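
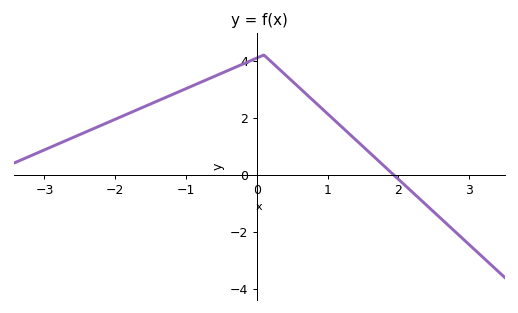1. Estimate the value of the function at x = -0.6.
3.4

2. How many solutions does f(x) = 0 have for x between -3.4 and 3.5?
1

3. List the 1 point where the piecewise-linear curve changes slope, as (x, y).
(0.1, 4.2)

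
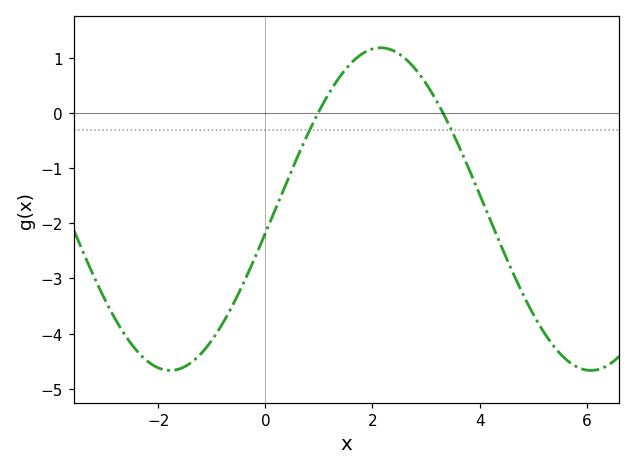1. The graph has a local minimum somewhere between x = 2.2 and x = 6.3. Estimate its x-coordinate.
6.08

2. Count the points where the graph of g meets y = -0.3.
2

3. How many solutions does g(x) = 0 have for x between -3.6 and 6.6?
2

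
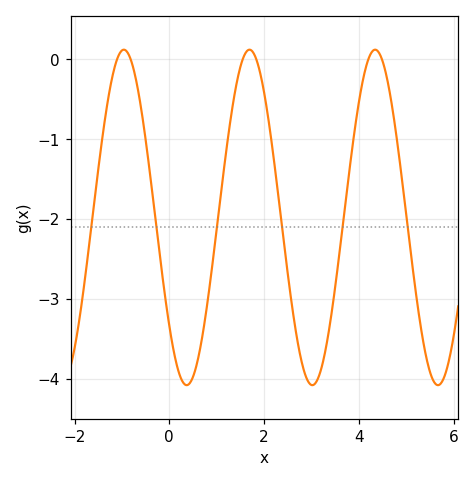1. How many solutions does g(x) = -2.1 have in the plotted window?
6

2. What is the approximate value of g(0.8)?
-3.07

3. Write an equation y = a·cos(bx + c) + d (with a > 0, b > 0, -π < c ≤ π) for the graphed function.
y = 2.1cos(2.37x + 2.27) - 1.98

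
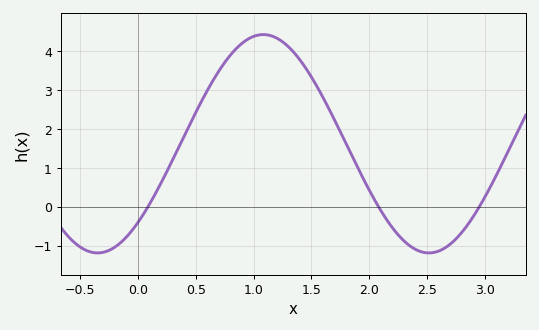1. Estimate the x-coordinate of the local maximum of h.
1.08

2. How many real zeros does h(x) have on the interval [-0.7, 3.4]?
3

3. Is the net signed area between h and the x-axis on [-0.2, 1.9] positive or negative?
positive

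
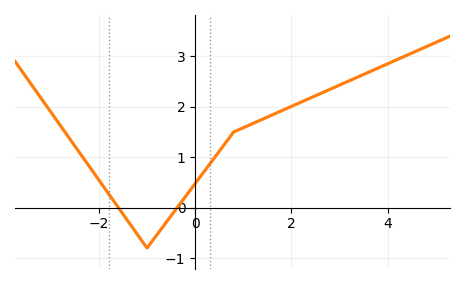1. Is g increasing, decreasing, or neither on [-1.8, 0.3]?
neither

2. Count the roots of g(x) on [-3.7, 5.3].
2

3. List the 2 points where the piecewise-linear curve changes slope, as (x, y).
(-1, -0.8); (0.8, 1.5)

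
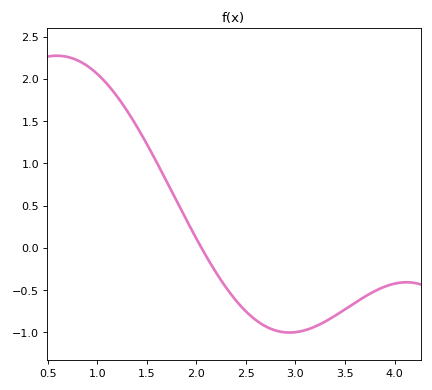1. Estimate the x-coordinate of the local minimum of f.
2.94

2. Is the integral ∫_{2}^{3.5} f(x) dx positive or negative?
negative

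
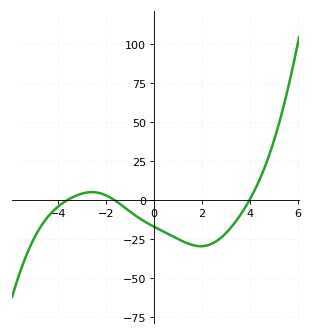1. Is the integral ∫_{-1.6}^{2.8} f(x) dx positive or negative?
negative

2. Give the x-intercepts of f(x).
-3.6, -1.6, 4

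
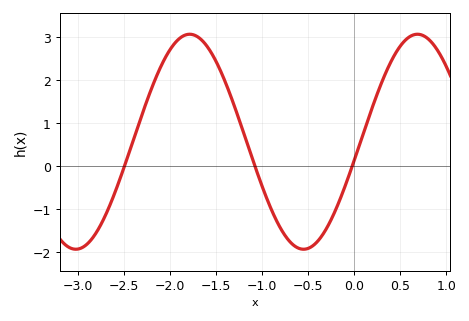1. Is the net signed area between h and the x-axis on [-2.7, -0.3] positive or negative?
positive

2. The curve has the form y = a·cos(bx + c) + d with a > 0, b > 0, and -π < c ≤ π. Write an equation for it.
y = 2.5cos(2.54x - 1.74) + 0.57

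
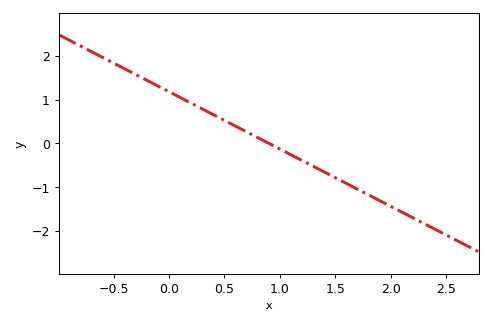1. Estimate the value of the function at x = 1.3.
-0.5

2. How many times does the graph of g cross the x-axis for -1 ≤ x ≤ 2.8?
1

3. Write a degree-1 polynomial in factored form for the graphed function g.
y = -1.31(x - 0.9)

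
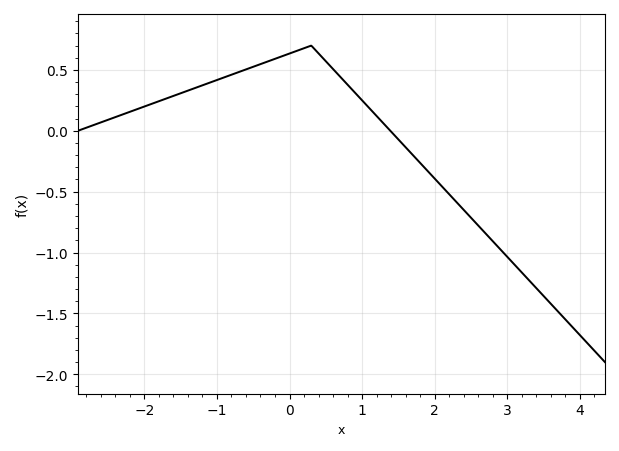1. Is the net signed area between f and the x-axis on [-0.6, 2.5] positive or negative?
positive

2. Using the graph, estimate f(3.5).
-1.36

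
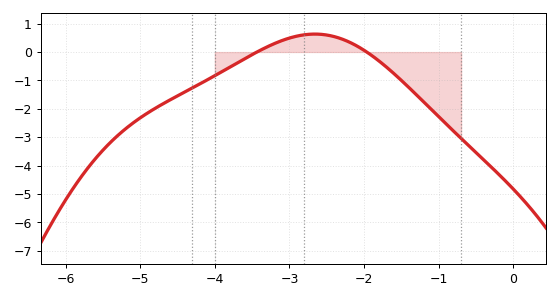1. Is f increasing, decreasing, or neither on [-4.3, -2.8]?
increasing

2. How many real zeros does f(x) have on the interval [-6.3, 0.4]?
2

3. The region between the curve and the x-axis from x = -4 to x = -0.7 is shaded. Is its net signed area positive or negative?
negative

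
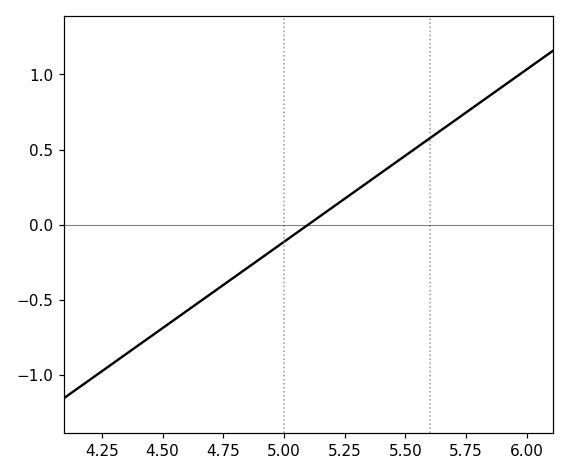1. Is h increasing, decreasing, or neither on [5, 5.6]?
increasing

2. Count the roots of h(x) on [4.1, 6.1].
1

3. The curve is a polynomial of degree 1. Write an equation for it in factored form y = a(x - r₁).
y = 1.15(x - 5.1)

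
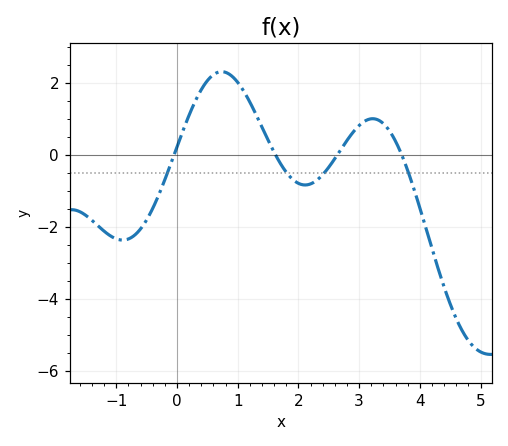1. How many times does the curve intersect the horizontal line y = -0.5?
4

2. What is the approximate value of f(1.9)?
-0.672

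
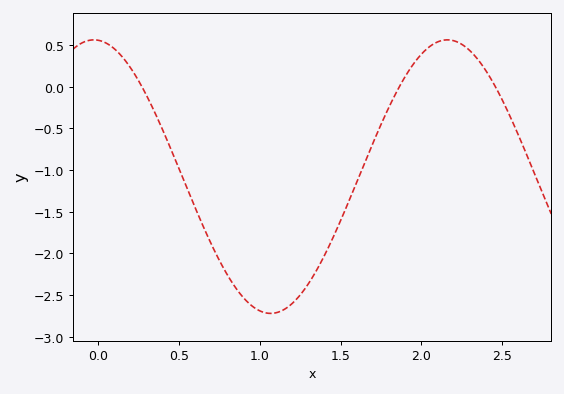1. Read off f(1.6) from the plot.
-1.15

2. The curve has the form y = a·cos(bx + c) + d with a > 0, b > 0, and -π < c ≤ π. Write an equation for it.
y = 1.64cos(2.87x + 0.08) - 1.08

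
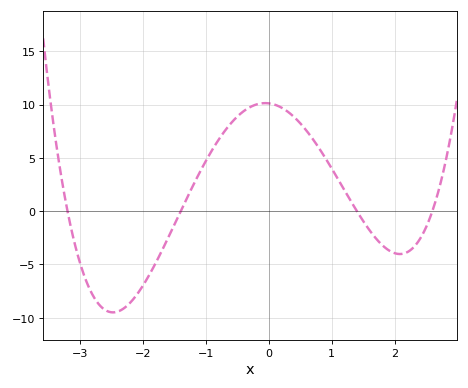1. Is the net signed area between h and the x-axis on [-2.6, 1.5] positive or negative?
positive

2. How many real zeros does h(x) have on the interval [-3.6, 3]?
4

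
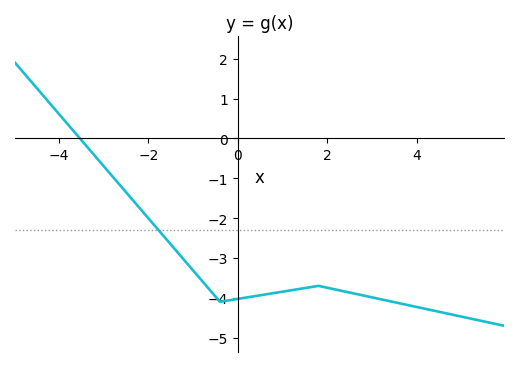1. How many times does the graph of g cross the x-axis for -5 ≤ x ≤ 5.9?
1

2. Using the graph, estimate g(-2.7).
-1.1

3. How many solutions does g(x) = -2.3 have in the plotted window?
1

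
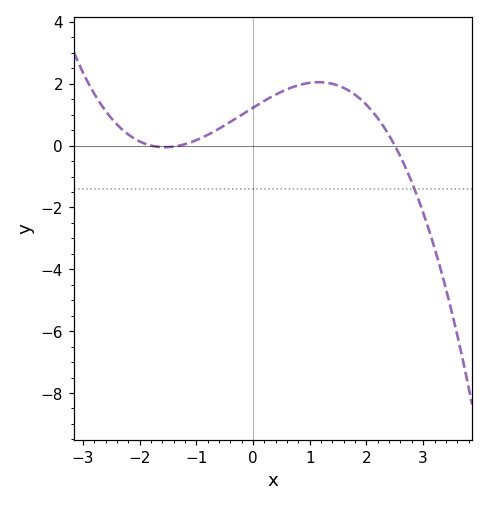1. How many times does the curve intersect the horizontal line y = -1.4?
1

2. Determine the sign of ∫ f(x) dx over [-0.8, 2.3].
positive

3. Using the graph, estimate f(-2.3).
0.504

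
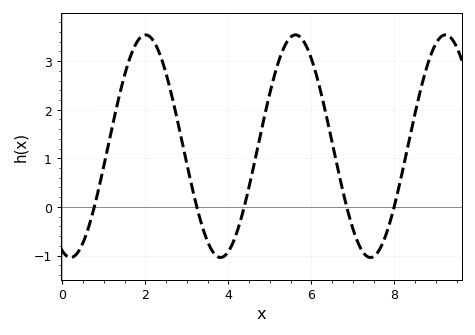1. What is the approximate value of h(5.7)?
3.52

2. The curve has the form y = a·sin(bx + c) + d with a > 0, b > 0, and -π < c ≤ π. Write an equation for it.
y = 2.29sin(1.74x - 1.92) + 1.25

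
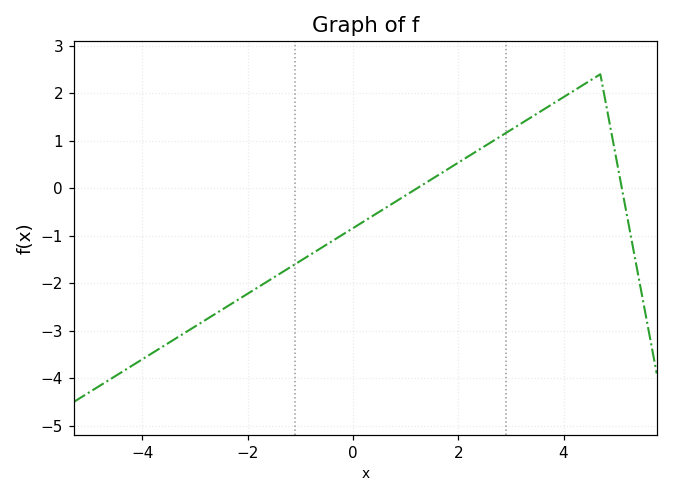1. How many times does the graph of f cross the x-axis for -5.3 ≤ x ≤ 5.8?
2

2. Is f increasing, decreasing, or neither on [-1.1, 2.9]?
increasing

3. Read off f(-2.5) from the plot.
-2.57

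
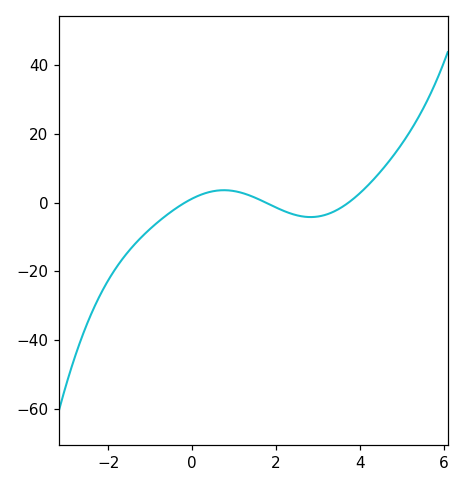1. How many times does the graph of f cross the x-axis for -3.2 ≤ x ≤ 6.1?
3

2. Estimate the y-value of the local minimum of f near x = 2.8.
-4.2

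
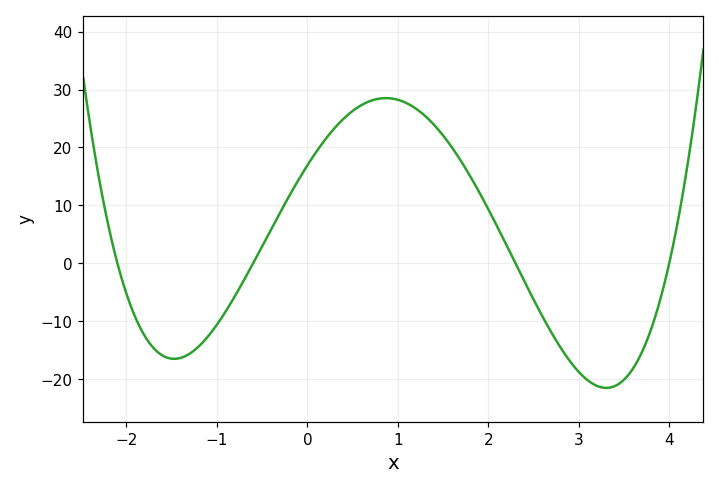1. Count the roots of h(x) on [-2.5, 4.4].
4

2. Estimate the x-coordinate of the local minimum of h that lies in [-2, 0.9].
-1.5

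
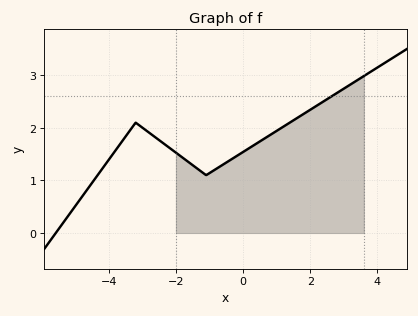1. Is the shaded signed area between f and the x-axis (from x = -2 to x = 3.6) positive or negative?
positive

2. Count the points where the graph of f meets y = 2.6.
1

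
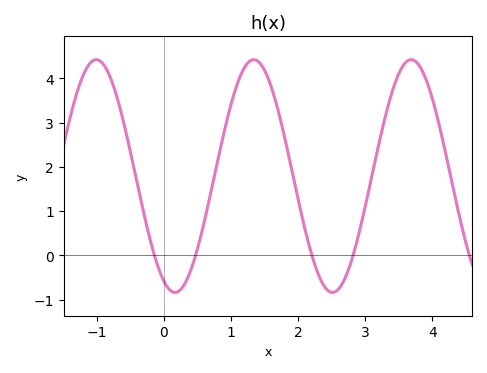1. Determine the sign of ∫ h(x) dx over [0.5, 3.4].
positive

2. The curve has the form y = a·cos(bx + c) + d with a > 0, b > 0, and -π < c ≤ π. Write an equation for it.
y = 2.63cos(2.7x + 2.7) + 1.79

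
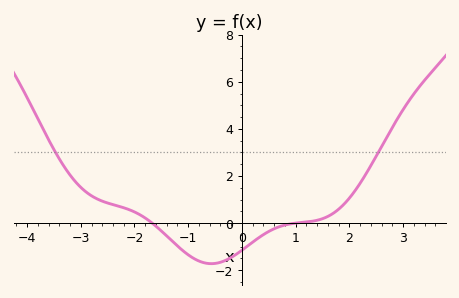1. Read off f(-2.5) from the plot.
0.854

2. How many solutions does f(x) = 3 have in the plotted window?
2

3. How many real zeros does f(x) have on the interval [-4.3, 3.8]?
2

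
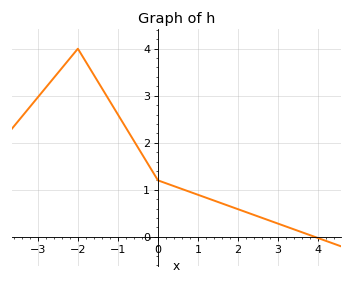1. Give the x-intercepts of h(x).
4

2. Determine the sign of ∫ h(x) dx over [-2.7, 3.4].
positive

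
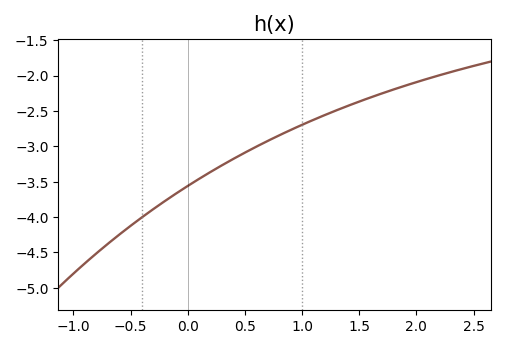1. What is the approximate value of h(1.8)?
-2.2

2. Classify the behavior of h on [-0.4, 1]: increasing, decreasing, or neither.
increasing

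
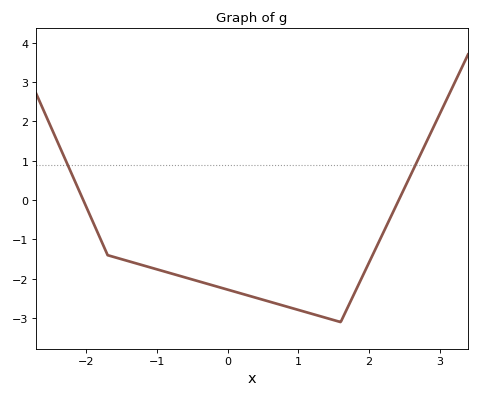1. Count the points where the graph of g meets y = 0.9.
2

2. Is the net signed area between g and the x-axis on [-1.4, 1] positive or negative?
negative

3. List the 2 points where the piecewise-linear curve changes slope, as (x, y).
(-1.7, -1.4); (1.6, -3.1)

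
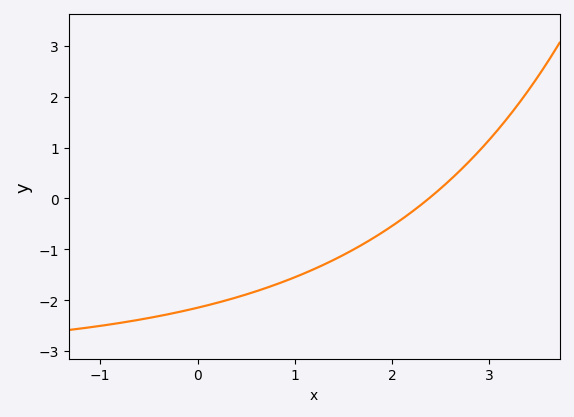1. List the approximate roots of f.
2.4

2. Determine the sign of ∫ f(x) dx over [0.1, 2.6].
negative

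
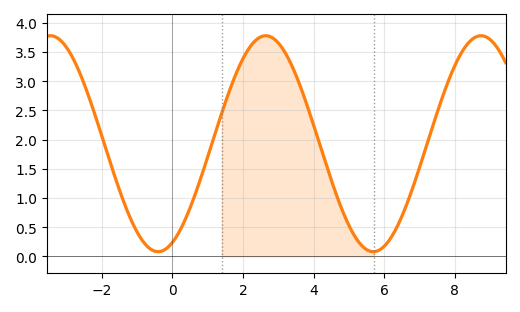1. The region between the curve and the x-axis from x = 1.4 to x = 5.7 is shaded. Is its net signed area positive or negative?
positive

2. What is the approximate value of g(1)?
1.71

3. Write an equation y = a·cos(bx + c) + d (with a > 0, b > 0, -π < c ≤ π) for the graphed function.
y = 1.85cos(1.03x - 2.72) + 1.93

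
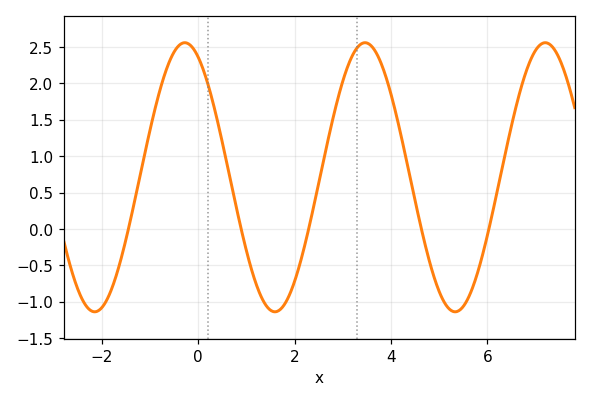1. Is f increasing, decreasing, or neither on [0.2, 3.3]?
neither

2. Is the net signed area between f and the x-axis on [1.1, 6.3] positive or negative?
positive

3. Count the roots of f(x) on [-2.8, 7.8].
5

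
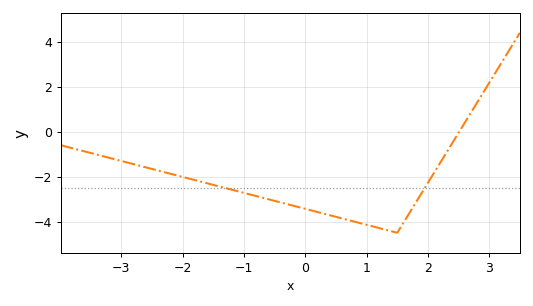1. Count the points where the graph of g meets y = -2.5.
2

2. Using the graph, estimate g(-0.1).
-3.4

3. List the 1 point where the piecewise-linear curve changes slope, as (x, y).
(1.5, -4.5)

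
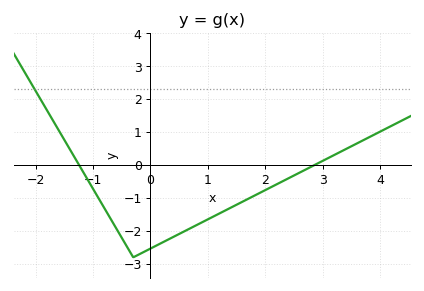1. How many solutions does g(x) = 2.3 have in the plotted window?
1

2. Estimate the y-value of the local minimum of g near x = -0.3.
-2.8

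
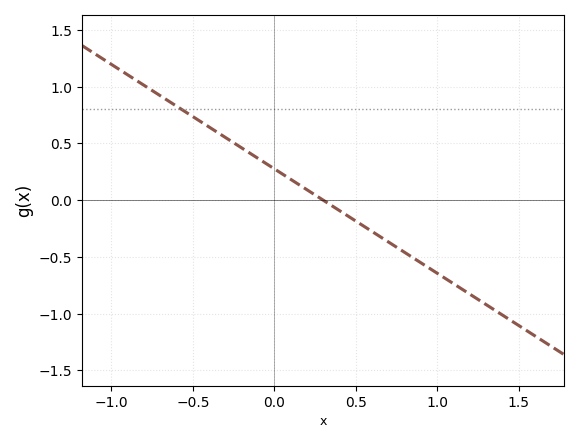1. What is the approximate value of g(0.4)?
-0.092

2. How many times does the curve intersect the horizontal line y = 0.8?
1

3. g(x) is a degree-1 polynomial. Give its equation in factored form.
y = -0.92(x - 0.3)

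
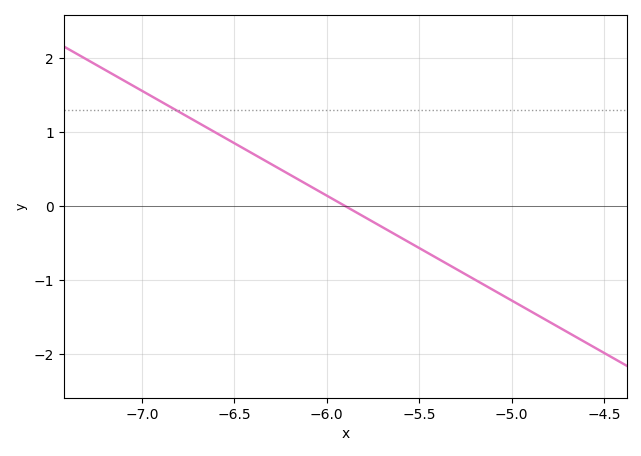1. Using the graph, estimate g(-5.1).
-1.14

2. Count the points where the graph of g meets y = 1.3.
1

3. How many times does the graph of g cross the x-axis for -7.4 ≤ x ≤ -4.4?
1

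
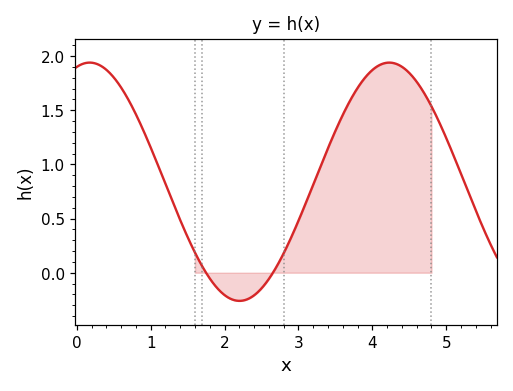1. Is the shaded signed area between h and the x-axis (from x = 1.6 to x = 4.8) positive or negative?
positive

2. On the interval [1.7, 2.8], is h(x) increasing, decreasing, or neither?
neither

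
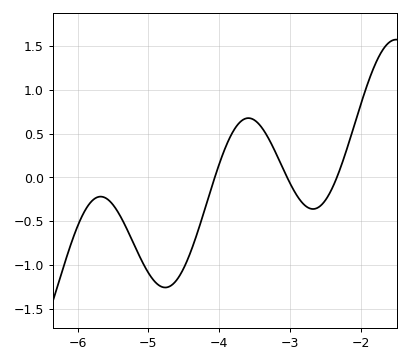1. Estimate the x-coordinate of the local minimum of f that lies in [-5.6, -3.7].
-4.8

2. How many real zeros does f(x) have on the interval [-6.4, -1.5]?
3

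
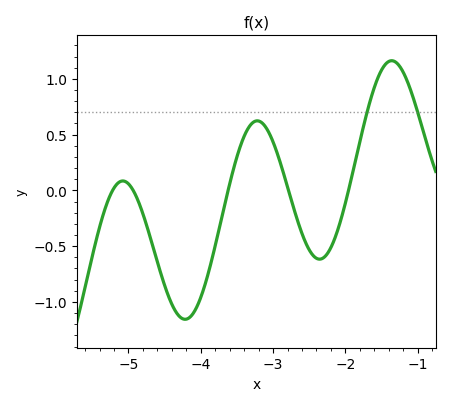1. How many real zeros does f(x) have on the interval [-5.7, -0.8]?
5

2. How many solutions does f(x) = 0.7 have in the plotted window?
2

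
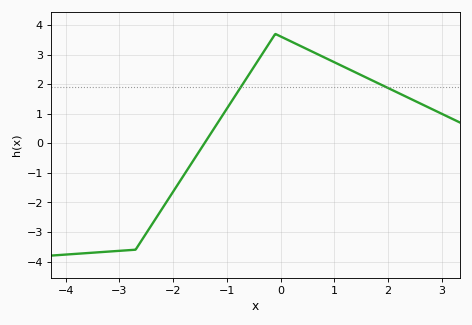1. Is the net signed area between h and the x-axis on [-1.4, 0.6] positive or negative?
positive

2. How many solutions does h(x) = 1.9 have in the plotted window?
2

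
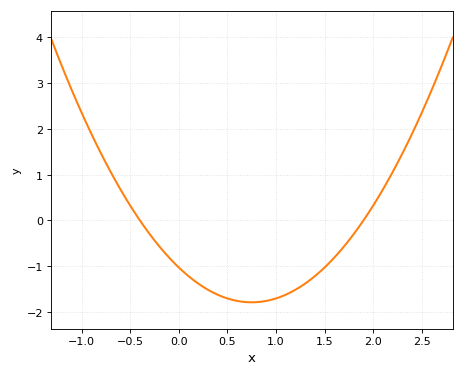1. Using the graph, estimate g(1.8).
-0.3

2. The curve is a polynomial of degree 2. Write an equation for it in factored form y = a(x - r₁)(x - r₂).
y = 1.35(x + 0.4)(x - 1.9)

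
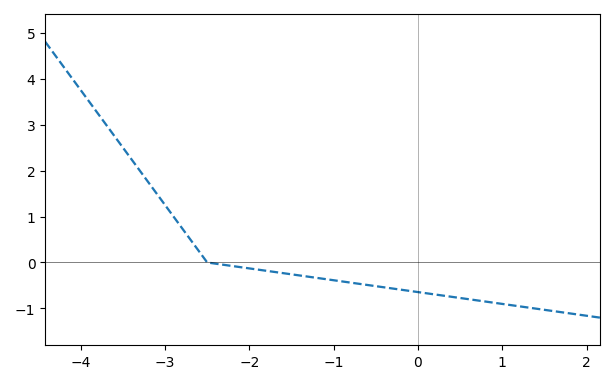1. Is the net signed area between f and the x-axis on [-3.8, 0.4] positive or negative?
positive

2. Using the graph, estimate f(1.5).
-1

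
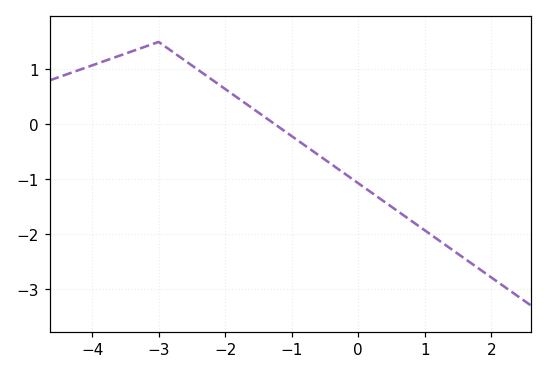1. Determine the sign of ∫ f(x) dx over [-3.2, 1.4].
negative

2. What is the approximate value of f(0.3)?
-1.33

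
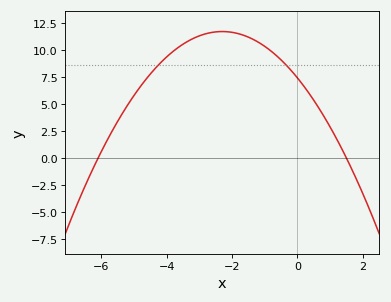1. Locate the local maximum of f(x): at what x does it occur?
-2.3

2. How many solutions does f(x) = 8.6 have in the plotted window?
2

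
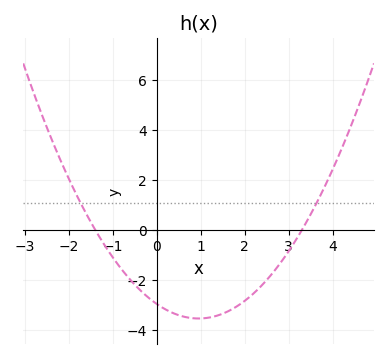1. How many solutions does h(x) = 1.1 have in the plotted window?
2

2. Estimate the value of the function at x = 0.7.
-3.49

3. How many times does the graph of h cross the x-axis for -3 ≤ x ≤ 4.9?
2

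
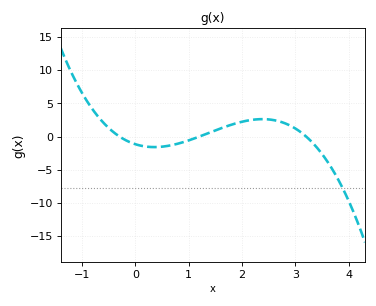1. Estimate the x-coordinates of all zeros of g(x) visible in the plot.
-0.3, 1.2, 3.2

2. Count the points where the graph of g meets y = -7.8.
1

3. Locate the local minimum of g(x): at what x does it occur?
0.354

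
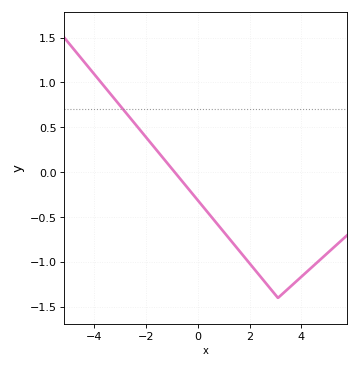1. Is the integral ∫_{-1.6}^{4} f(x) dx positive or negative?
negative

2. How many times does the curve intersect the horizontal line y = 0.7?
1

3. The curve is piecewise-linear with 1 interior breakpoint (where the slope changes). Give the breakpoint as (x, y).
(3.1, -1.4)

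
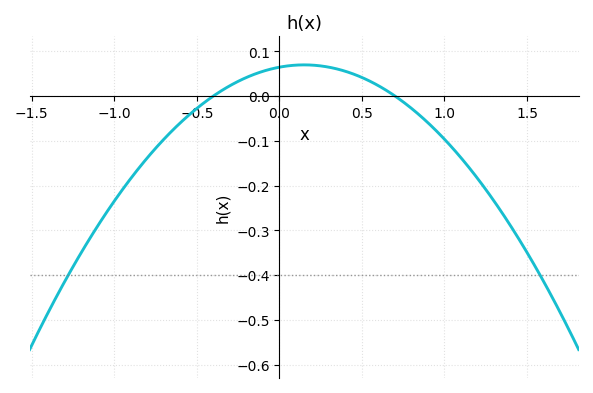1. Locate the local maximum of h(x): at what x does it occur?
0.15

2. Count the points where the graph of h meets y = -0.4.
2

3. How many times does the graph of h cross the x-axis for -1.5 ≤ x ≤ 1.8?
2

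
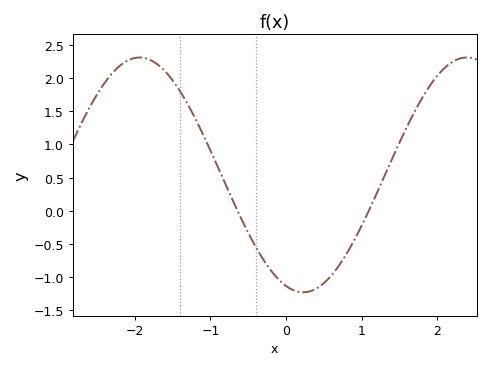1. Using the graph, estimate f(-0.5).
-0.35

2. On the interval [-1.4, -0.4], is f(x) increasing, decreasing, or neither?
decreasing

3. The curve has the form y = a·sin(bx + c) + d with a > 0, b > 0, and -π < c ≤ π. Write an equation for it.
y = 1.77sin(1.4x - 1.9) + 0.54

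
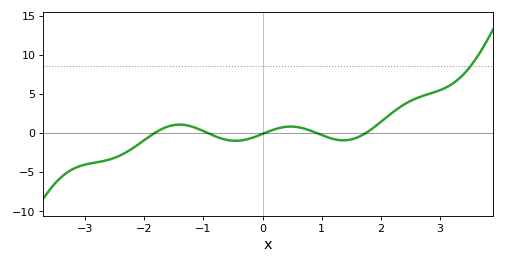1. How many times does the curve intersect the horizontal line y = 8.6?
1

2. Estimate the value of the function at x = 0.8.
0.5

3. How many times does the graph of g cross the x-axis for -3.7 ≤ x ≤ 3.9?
5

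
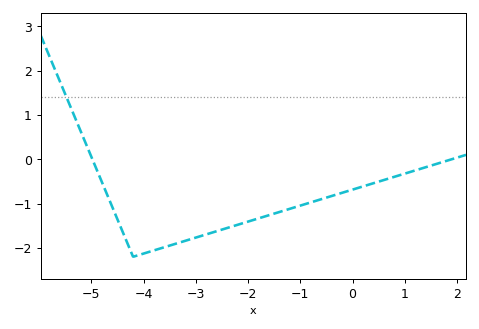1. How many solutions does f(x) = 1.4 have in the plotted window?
1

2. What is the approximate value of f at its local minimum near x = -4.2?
-2.2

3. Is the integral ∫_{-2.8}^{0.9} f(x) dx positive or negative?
negative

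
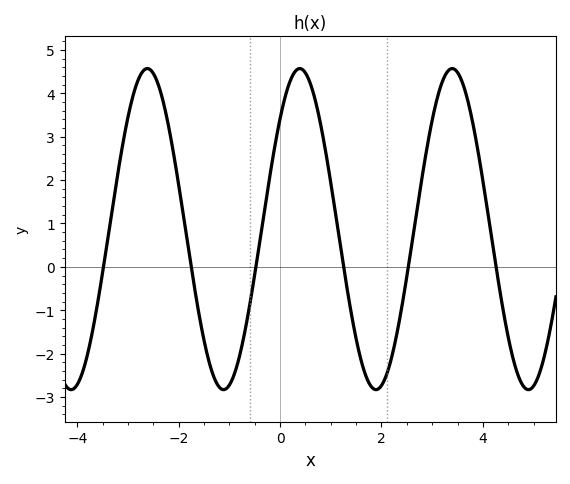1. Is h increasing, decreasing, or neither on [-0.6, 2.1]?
neither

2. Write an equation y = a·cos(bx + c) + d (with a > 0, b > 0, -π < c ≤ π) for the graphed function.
y = 3.7cos(2.09x - 0.812) + 0.87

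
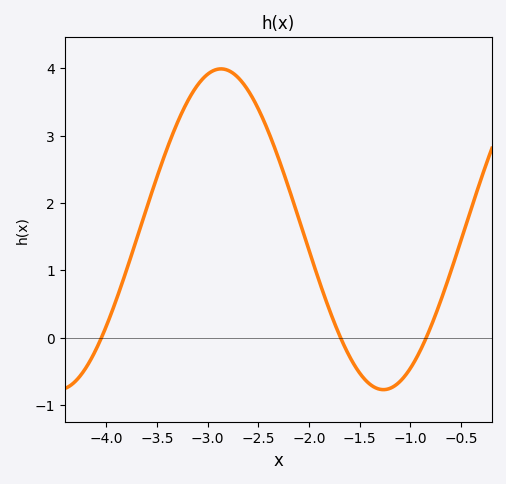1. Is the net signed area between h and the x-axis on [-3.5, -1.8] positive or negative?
positive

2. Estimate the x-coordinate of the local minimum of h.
-1.27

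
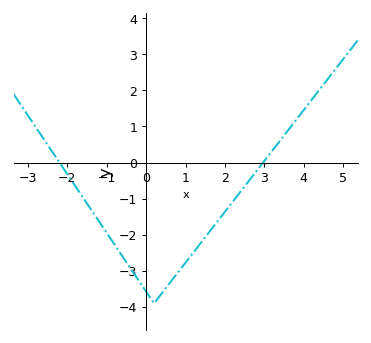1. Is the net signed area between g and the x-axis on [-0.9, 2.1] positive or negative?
negative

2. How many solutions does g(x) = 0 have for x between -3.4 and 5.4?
2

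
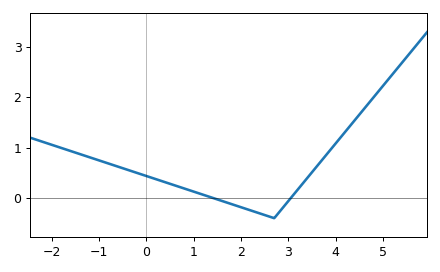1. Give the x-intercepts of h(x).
1.4, 3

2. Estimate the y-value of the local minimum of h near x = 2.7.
-0.4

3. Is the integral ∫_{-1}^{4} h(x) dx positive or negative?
positive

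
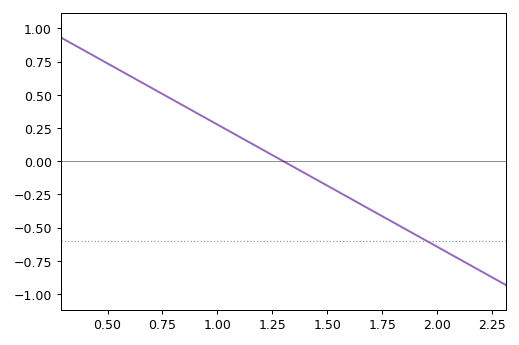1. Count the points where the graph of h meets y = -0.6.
1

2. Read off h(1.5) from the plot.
-0.184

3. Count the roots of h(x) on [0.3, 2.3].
1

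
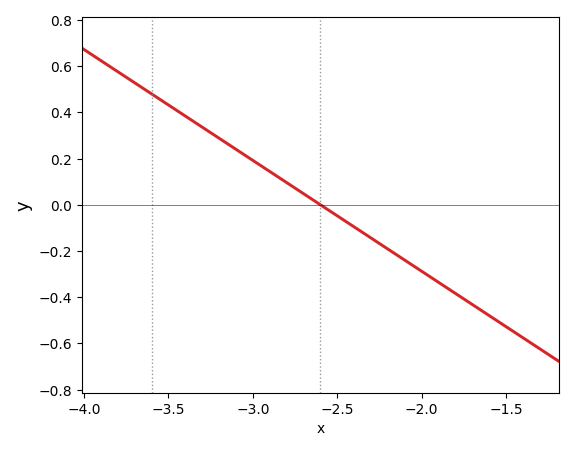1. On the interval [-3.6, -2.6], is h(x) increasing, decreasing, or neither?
decreasing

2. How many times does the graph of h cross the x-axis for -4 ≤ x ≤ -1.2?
1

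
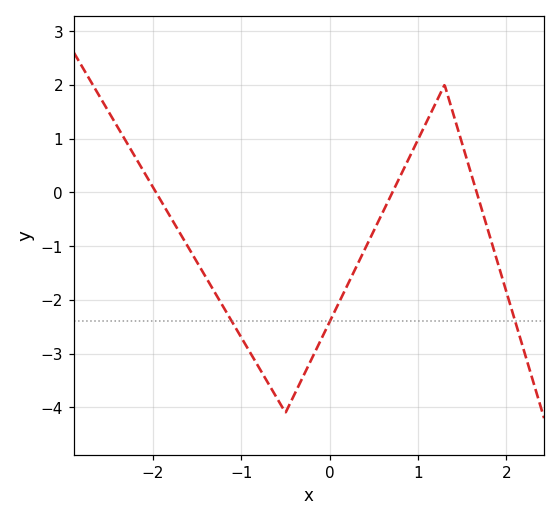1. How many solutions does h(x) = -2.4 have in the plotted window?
3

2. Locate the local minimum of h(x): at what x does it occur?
-0.501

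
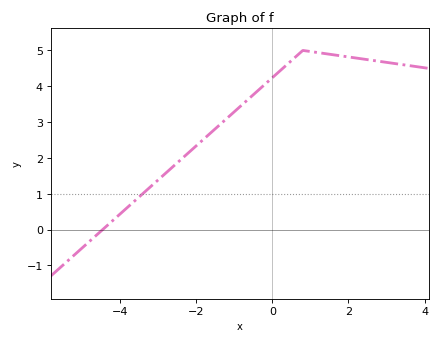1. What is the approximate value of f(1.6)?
4.88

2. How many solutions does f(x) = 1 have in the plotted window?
1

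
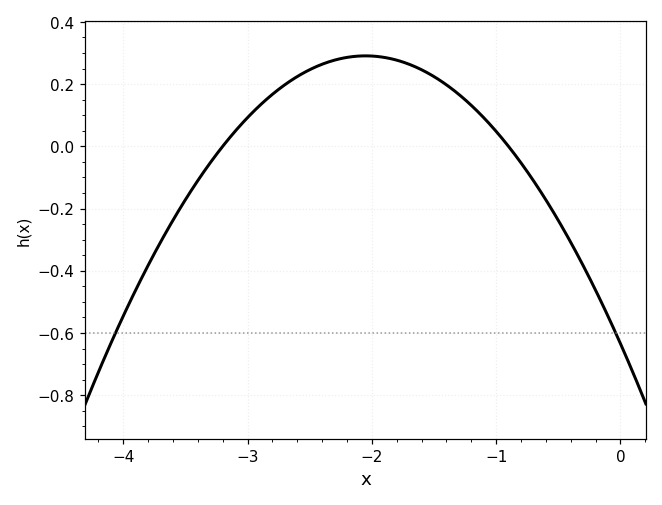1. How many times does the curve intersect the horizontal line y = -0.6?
2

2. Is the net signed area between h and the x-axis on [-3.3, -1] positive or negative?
positive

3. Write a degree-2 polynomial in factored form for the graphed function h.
y = -0.22(x + 3.2)(x + 0.9)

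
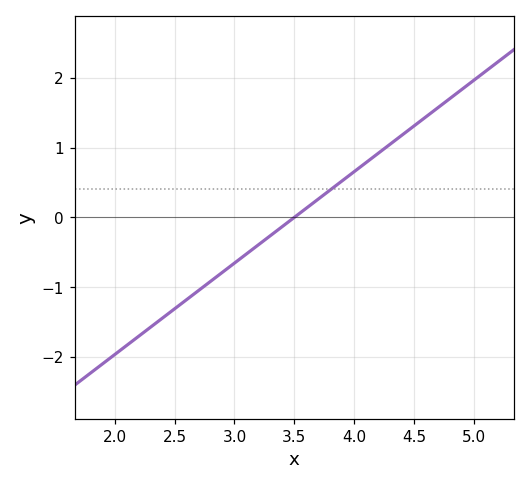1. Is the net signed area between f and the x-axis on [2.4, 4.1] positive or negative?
negative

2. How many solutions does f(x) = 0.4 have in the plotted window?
1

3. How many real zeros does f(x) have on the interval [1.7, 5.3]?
1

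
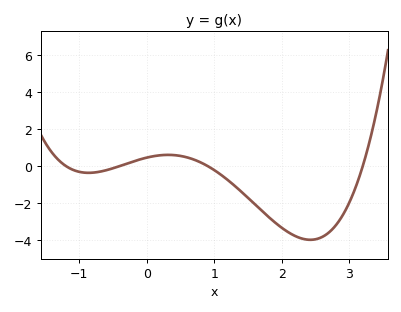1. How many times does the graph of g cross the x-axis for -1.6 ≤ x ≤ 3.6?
4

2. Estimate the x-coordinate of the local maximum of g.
0.315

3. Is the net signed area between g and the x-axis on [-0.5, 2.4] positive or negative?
negative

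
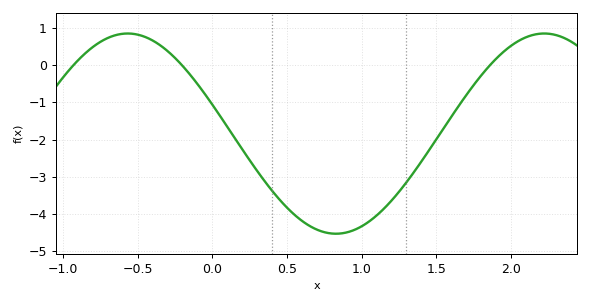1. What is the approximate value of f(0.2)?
-2.3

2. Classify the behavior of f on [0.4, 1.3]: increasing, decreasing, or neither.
neither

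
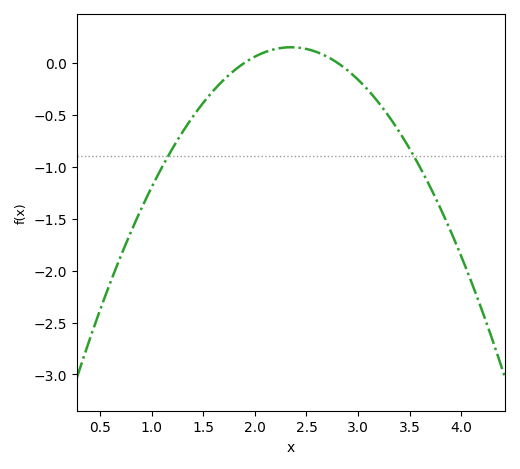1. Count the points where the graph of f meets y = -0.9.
2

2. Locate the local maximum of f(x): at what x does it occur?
2.35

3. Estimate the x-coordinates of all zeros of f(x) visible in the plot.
1.9, 2.8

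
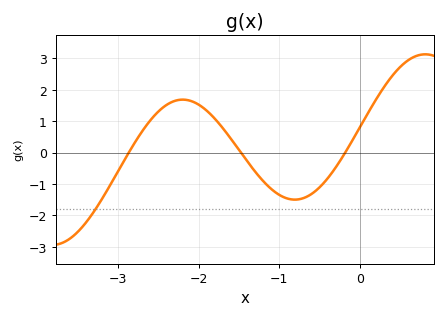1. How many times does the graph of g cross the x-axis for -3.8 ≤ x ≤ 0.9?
3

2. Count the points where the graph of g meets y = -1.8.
1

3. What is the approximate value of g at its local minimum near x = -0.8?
-1.5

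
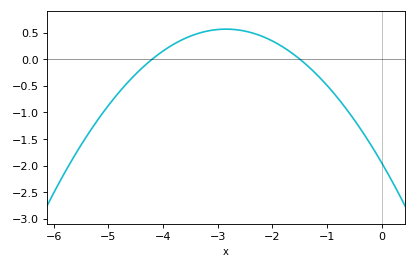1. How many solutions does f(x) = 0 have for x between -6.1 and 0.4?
2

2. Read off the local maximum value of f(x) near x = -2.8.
0.55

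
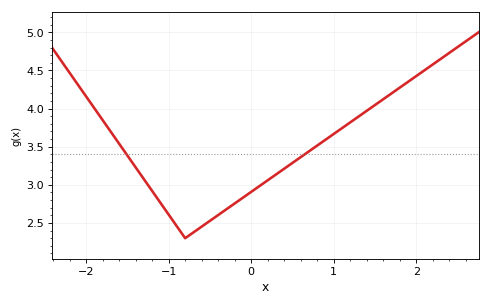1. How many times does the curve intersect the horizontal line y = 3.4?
2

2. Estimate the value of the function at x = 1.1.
3.74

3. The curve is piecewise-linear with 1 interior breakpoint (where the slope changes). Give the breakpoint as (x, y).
(-0.8, 2.3)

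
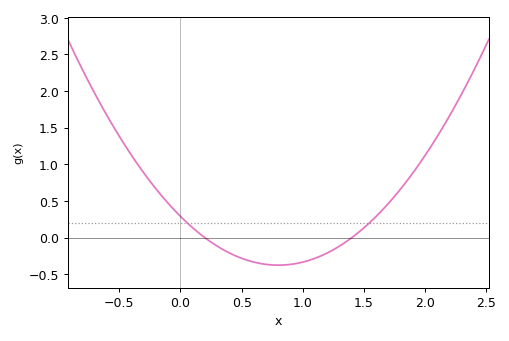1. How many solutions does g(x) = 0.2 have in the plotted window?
2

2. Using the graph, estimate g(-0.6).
1.66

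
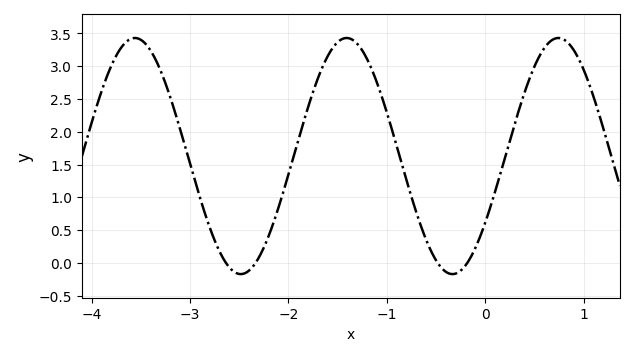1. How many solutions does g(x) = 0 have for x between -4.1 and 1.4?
4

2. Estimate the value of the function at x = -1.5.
3.35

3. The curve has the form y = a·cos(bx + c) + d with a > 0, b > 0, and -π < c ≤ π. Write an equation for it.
y = 1.8cos(2.9x - 2.2) + 1.63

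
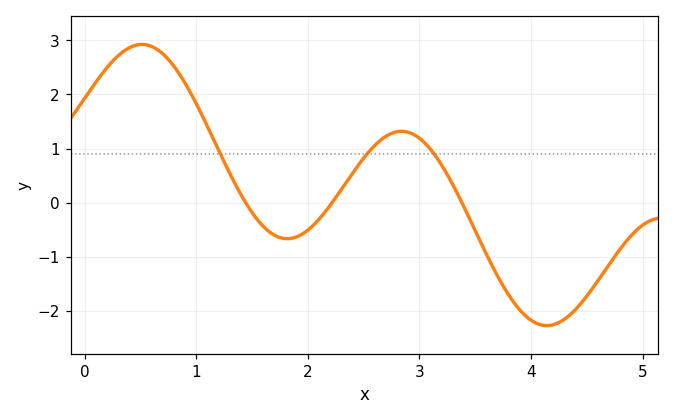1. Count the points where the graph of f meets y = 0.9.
3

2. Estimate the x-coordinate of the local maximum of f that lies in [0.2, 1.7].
0.514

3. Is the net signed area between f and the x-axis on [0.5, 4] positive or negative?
positive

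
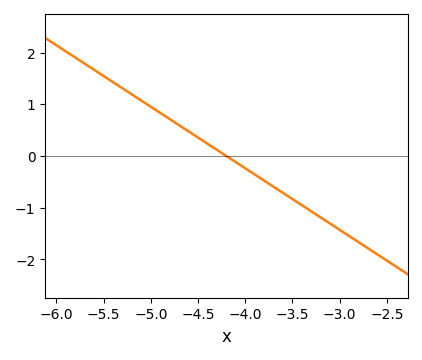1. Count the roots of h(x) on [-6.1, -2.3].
1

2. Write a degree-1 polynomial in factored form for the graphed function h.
y = -1.19(x + 4.2)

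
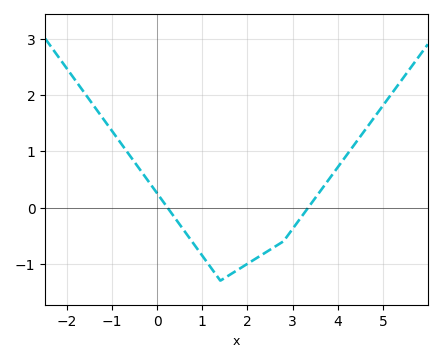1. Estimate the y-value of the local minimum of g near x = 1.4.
-1.3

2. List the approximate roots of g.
0.227, 3.35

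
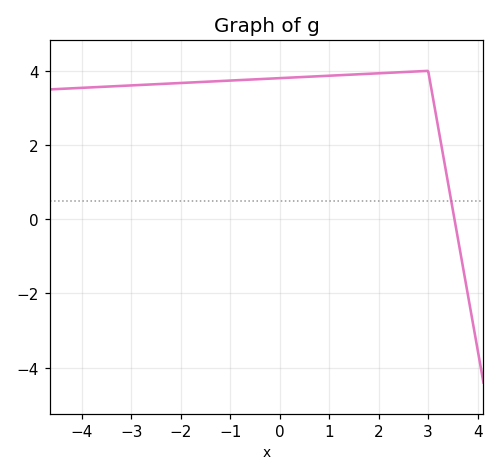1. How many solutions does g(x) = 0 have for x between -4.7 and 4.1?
1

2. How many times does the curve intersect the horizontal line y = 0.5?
1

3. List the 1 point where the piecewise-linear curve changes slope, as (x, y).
(3, 4)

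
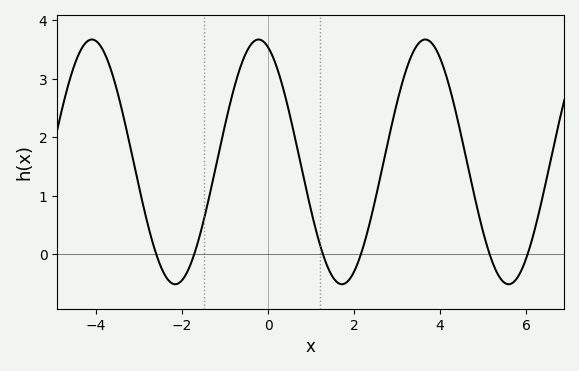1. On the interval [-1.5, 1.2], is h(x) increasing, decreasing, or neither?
neither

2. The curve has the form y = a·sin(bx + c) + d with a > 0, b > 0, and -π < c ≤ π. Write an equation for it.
y = 2.09sin(1.62x + 1.93) + 1.58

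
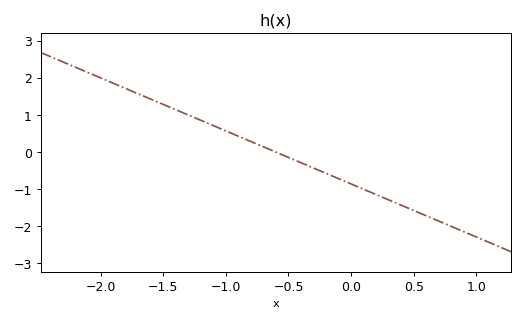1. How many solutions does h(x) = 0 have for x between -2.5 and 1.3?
1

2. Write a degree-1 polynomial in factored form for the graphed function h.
y = -1.43(x + 0.6)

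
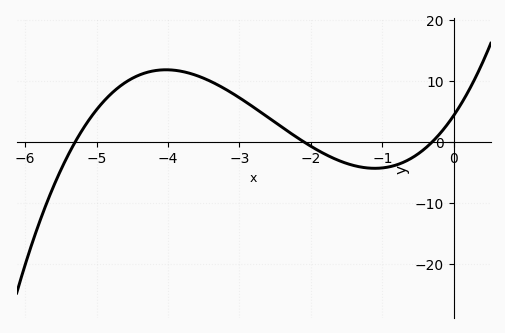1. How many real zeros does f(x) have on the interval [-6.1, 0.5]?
3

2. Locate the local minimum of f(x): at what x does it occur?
-1.1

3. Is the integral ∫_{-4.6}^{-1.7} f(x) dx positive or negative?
positive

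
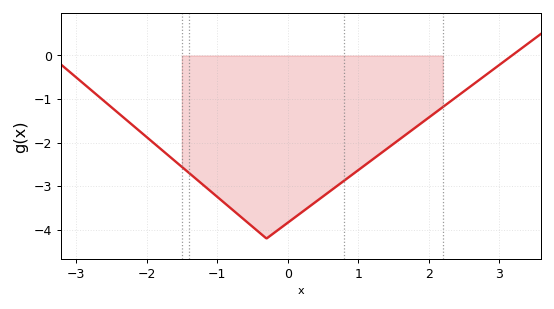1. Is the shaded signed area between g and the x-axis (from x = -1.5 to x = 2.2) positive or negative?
negative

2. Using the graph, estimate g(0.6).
-3.11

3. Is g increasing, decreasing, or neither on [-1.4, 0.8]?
neither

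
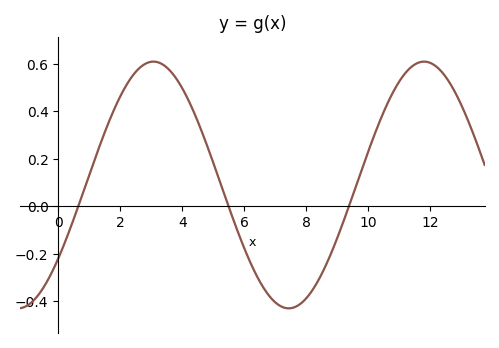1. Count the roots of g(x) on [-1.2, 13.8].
3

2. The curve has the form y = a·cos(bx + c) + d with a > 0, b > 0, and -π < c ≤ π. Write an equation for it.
y = 0.52cos(0.72x - 2.21) + 0.09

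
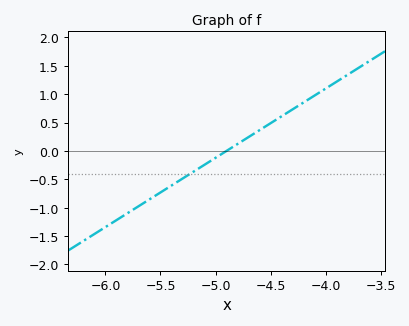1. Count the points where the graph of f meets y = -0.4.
1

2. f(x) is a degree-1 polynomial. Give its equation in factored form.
y = 1.22(x + 4.9)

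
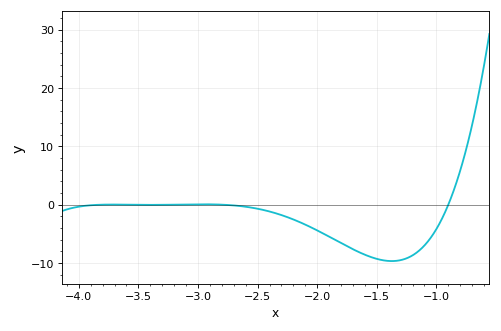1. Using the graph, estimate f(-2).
-4.41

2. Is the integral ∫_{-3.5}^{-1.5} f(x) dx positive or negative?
negative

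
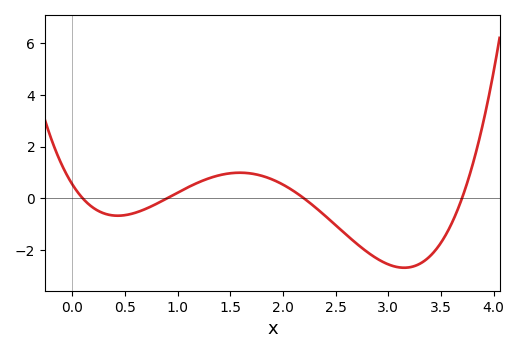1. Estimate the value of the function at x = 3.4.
-2.2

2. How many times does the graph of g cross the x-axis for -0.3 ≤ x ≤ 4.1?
4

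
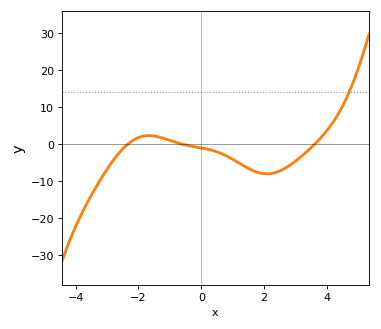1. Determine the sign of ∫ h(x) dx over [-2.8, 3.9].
negative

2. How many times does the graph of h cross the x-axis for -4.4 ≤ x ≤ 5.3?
3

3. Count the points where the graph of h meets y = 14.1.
1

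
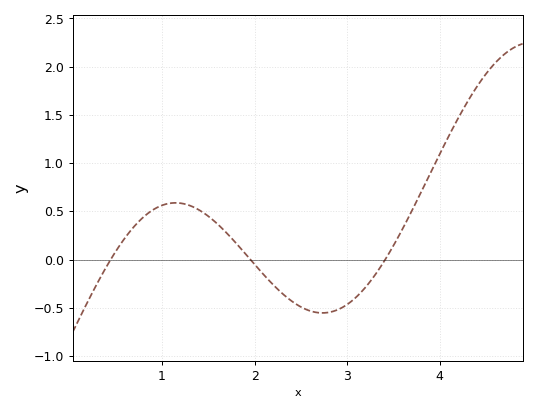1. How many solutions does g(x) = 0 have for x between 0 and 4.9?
3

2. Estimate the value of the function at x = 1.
0.562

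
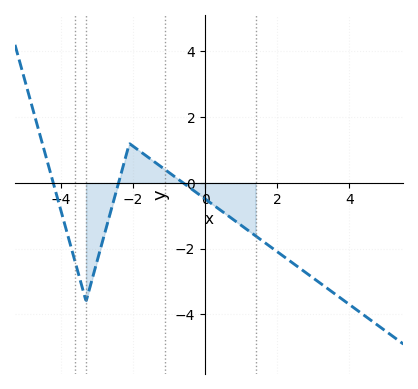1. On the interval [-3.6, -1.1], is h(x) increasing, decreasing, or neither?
neither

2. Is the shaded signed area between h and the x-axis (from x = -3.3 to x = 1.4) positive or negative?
negative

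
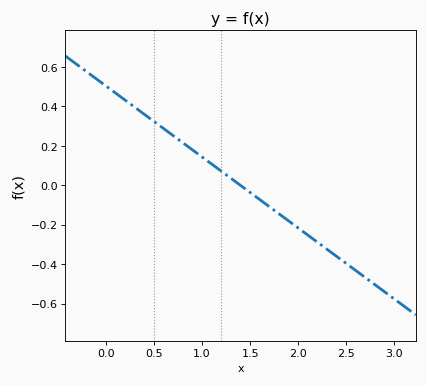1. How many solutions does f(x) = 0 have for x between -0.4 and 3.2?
1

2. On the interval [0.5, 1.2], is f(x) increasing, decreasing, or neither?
decreasing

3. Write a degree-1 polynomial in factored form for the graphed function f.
y = -0.36(x - 1.4)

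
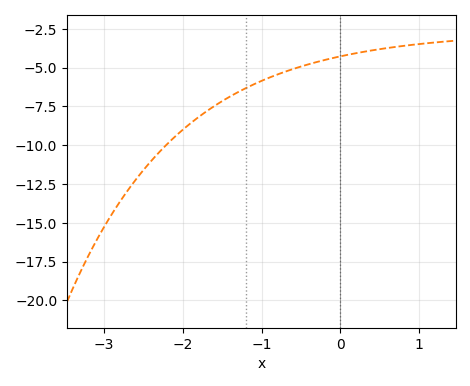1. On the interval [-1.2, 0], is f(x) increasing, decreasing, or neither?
increasing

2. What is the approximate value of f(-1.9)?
-8.59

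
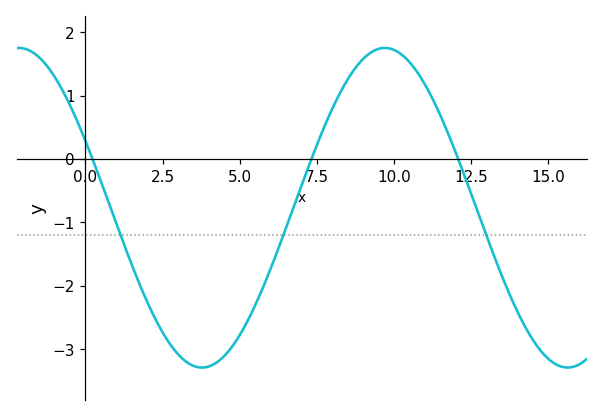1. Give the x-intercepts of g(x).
0, 7.5, 12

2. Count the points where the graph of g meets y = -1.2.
3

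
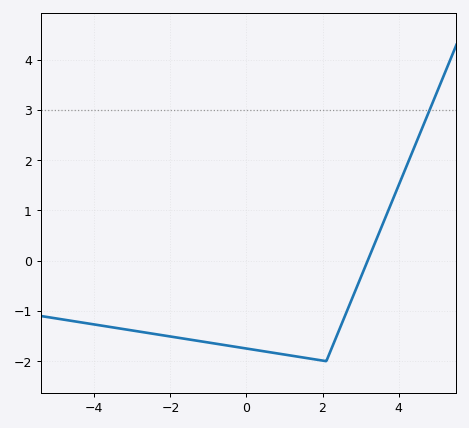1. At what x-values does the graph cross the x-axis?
3.19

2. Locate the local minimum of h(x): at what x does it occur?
2.1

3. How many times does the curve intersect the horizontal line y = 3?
1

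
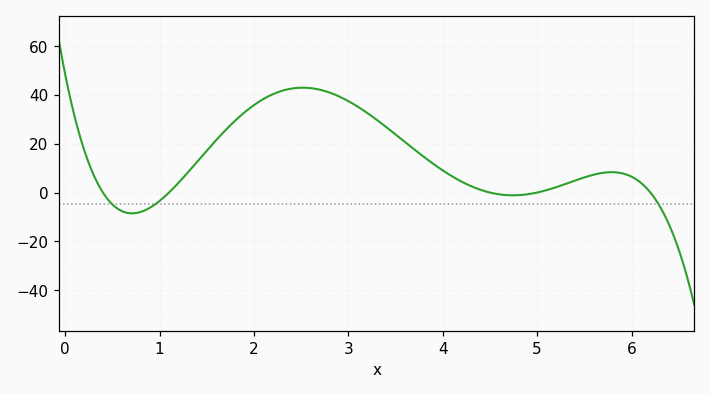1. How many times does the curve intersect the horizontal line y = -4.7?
3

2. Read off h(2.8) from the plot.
40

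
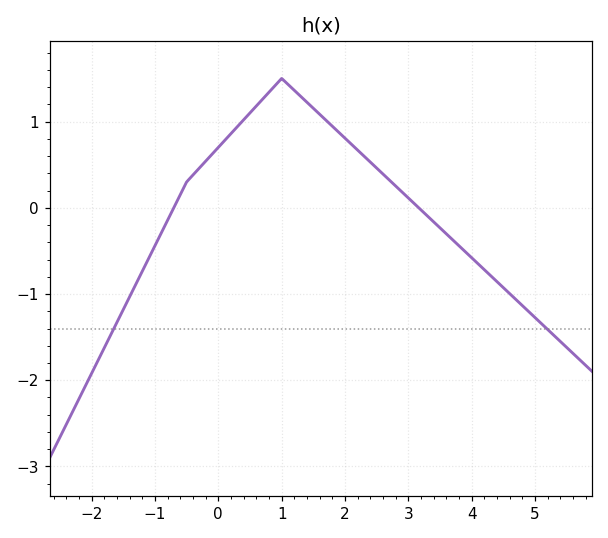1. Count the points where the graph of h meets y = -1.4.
2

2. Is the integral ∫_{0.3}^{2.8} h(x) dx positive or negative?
positive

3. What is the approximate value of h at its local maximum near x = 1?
1.5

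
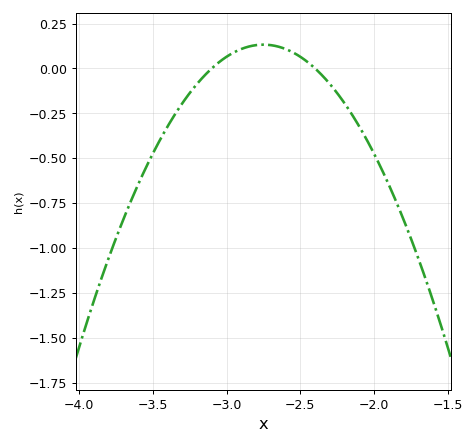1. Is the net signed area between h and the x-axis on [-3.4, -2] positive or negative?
negative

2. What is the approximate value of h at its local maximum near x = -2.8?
0.14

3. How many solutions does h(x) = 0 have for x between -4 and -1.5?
2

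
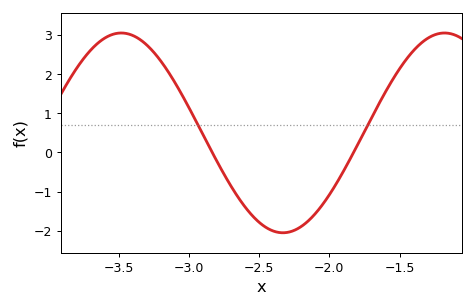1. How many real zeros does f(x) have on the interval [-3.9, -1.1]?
2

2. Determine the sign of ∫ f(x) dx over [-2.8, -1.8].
negative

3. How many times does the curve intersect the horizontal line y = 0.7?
2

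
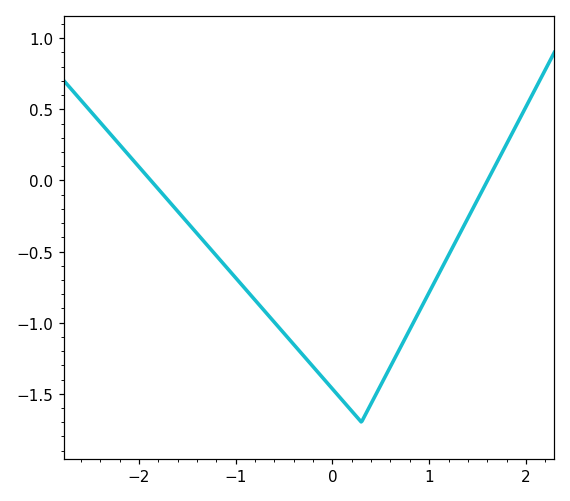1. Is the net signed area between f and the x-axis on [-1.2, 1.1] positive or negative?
negative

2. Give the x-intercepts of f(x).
-1.88, 1.6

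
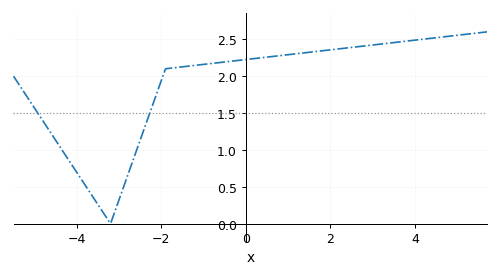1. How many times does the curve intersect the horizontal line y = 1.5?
2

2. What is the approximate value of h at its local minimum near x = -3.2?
0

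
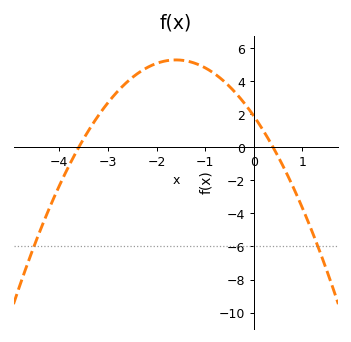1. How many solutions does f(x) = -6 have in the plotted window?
2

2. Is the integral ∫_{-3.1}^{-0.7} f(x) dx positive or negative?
positive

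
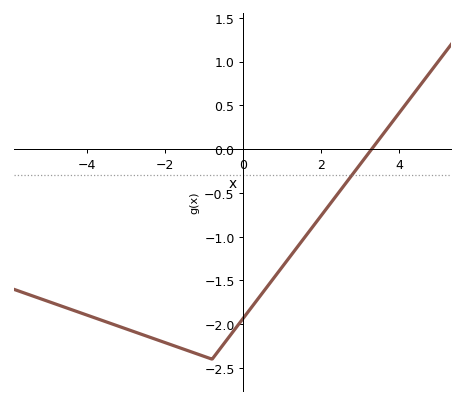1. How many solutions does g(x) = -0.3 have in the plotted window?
1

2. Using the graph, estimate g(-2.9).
-2.05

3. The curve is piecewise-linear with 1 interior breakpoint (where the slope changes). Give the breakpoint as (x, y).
(-0.8, -2.4)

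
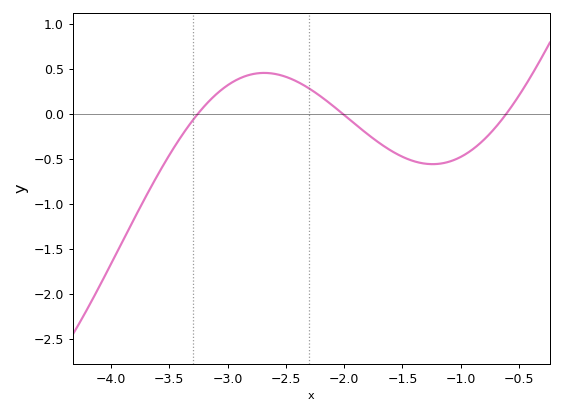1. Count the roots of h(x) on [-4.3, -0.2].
3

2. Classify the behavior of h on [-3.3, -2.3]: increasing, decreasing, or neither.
neither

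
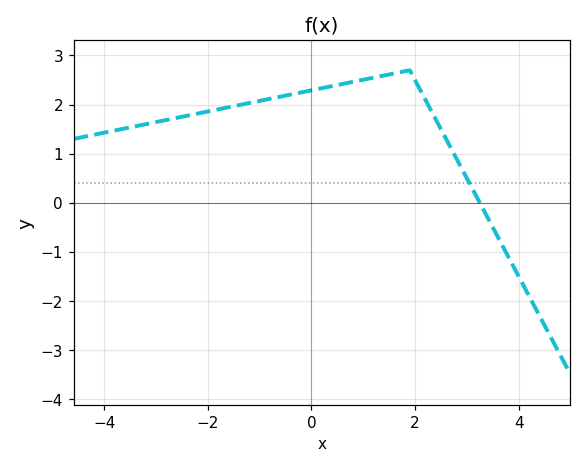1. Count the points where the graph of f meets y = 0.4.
1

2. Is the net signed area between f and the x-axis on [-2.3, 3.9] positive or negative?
positive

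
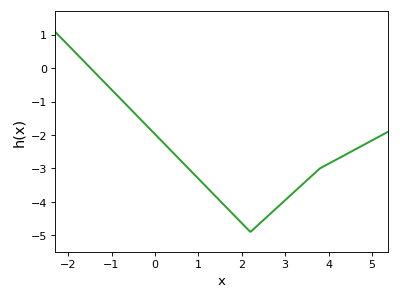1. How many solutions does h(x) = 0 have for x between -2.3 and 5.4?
1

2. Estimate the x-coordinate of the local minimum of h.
2.2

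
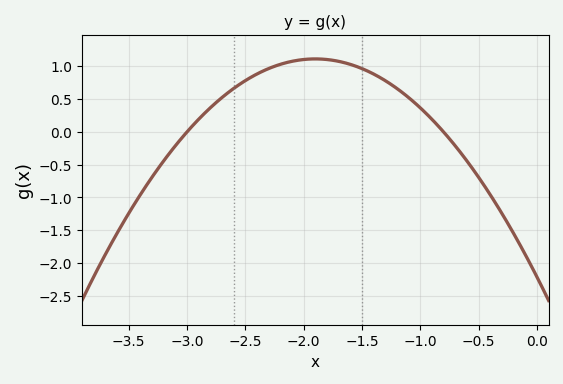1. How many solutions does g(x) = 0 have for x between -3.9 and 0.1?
2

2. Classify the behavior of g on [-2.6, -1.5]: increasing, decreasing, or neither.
neither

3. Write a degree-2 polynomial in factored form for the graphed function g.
y = -0.92(x + 3)(x + 0.8)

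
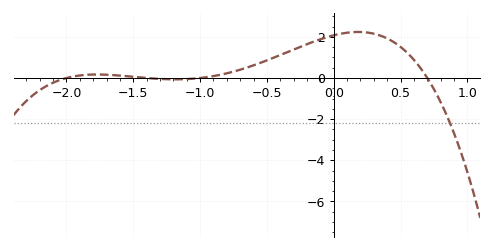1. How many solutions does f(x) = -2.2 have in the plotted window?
1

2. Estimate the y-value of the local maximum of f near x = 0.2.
2.24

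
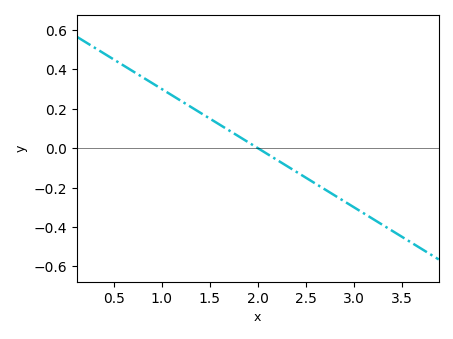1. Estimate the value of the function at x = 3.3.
-0.39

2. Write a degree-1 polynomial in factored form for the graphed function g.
y = -0.3(x - 2)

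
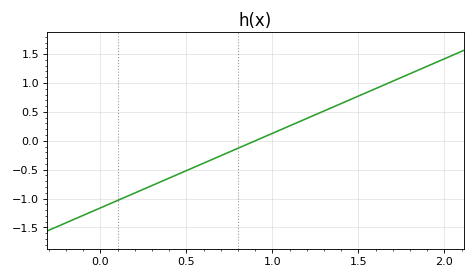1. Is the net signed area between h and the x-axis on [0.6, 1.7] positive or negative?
positive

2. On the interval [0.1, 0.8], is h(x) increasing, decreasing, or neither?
increasing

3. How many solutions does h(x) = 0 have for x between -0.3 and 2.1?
1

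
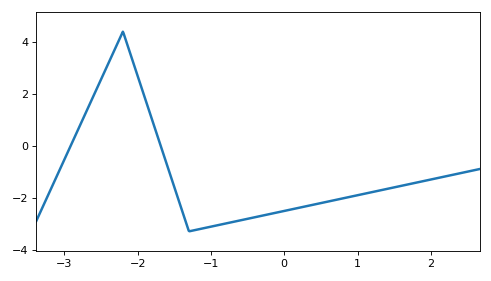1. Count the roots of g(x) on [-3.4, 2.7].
2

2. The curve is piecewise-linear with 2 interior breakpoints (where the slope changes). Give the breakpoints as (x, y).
(-2.2, 4.4); (-1.3, -3.3)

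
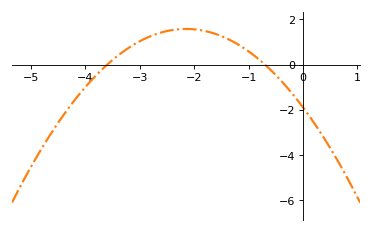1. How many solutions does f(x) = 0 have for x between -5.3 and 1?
2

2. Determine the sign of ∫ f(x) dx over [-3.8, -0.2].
positive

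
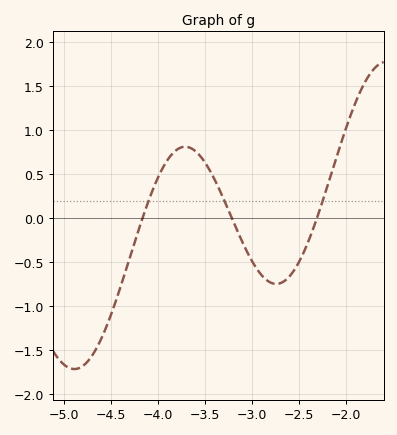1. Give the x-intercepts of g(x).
-4.17, -3.21, -2.31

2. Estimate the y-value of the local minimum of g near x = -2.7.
-0.747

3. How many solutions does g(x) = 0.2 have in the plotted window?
3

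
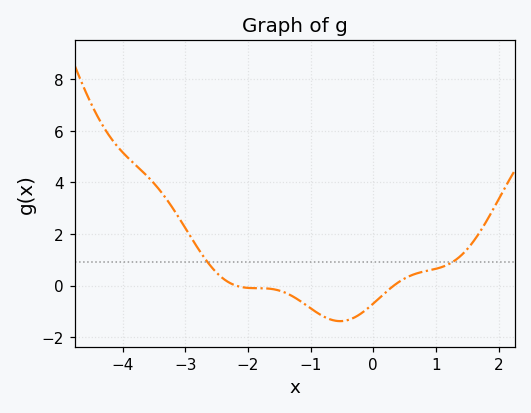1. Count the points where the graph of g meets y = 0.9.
2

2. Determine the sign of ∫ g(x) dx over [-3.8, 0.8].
positive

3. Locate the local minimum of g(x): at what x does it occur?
-0.5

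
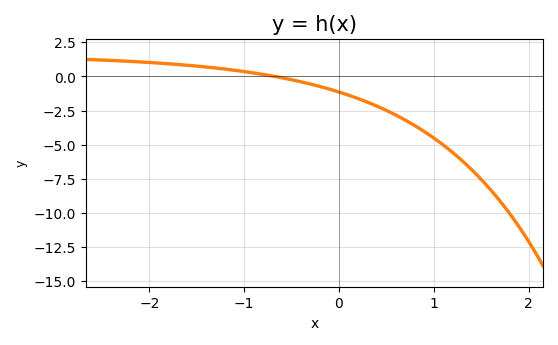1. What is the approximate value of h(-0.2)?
-0.736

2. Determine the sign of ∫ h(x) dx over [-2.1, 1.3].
negative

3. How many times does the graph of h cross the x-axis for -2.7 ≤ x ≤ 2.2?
1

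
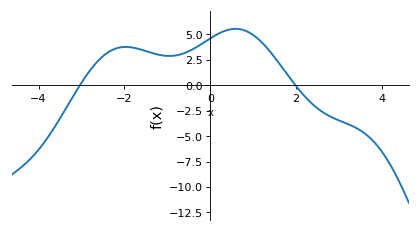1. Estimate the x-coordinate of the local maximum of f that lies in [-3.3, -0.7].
-1.97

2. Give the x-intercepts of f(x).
-3.04, 1.98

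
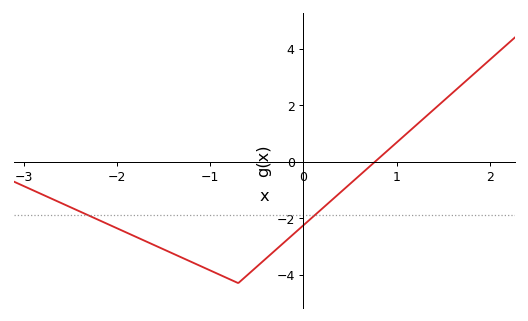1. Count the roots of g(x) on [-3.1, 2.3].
1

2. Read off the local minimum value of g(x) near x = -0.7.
-4.2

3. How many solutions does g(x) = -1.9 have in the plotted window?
2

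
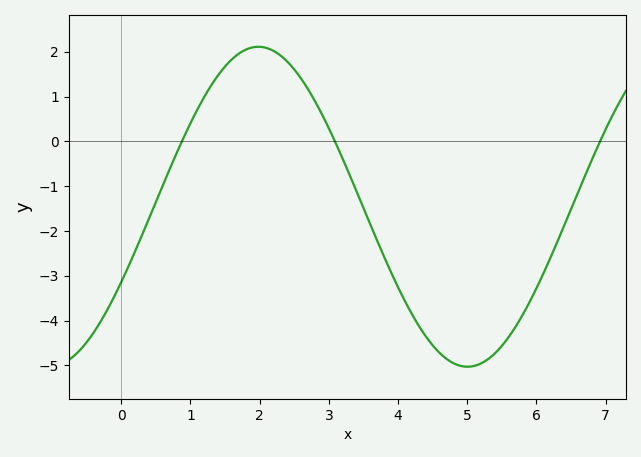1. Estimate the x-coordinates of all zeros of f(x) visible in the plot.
0.877, 3.09, 6.92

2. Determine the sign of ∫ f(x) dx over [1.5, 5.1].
negative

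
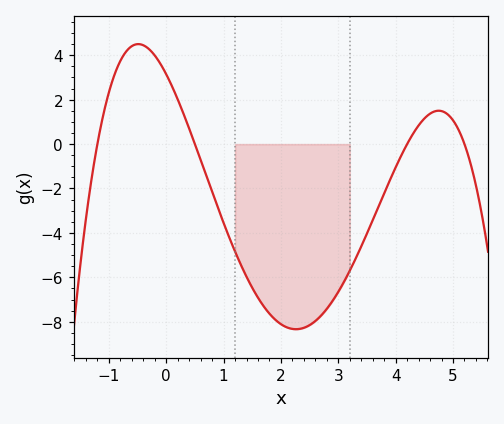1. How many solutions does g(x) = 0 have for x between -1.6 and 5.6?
4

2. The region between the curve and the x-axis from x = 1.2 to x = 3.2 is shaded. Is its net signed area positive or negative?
negative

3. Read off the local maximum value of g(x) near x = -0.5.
4.6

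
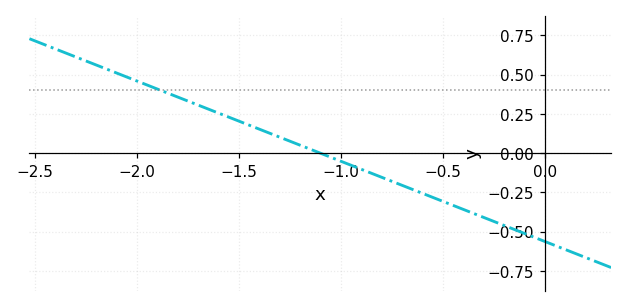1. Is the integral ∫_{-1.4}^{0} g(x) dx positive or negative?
negative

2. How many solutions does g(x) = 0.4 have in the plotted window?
1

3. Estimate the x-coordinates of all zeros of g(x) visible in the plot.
-1.1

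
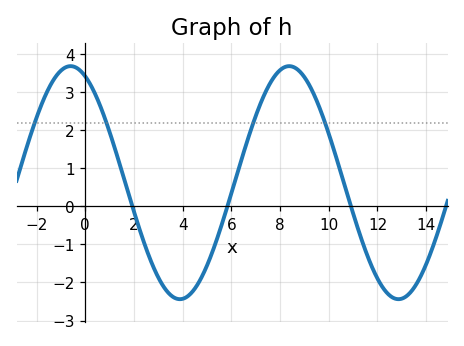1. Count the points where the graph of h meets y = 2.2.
4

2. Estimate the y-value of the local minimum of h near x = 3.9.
-2.44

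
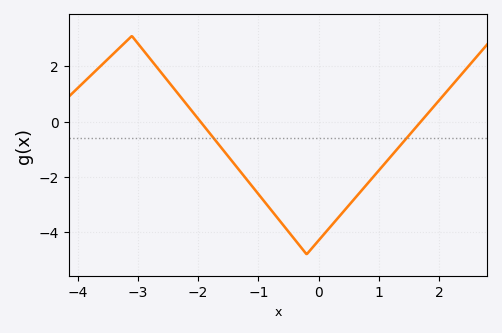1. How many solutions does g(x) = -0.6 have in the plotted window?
2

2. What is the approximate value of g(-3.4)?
2.4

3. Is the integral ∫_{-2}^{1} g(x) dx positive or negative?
negative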